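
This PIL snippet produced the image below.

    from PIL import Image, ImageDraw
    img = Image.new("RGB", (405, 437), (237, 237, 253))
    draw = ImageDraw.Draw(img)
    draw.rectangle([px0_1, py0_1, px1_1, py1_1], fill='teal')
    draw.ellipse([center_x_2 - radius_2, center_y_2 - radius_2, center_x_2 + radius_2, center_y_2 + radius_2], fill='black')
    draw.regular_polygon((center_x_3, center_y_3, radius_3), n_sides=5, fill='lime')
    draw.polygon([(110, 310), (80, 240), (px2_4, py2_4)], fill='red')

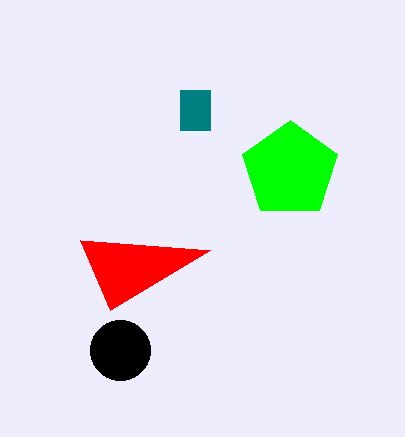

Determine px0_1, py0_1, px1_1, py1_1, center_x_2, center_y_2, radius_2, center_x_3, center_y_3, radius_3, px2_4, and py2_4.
px0_1 = 180
py0_1 = 90
px1_1 = 210
py1_1 = 130
center_x_2 = 120
center_y_2 = 350
radius_2 = 30
center_x_3 = 290
center_y_3 = 170
radius_3 = 50
px2_4 = 210
py2_4 = 250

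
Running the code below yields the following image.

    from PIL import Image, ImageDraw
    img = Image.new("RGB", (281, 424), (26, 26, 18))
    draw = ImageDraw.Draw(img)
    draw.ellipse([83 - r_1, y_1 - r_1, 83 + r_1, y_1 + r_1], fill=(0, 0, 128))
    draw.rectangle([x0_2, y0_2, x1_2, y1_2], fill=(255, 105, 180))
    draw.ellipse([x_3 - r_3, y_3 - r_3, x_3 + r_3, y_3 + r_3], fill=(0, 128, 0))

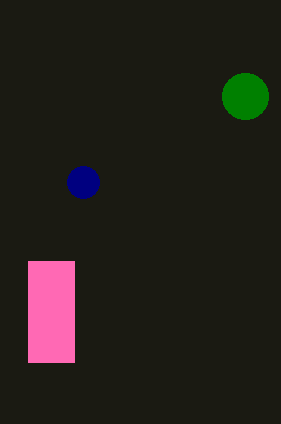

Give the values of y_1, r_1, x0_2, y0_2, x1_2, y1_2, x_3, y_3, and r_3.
y_1 = 182; r_1 = 16; x0_2 = 28; y0_2 = 261; x1_2 = 74; y1_2 = 362; x_3 = 245; y_3 = 96; r_3 = 23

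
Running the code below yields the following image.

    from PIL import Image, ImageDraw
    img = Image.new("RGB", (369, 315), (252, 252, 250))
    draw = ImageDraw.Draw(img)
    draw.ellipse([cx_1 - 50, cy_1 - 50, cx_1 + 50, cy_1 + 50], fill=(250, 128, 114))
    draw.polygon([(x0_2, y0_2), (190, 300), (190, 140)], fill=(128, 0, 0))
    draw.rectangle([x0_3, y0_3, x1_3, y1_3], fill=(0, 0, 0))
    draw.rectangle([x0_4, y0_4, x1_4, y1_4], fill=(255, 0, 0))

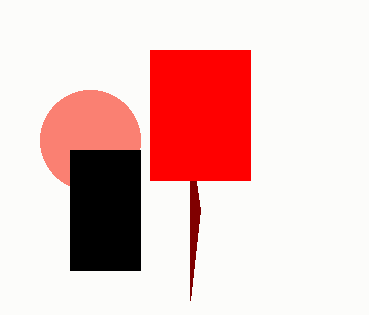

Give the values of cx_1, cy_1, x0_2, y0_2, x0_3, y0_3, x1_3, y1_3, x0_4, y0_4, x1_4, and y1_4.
cx_1 = 90, cy_1 = 140, x0_2 = 200, y0_2 = 210, x0_3 = 70, y0_3 = 150, x1_3 = 140, y1_3 = 270, x0_4 = 150, y0_4 = 50, x1_4 = 250, y1_4 = 180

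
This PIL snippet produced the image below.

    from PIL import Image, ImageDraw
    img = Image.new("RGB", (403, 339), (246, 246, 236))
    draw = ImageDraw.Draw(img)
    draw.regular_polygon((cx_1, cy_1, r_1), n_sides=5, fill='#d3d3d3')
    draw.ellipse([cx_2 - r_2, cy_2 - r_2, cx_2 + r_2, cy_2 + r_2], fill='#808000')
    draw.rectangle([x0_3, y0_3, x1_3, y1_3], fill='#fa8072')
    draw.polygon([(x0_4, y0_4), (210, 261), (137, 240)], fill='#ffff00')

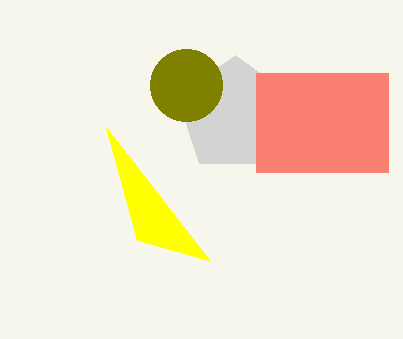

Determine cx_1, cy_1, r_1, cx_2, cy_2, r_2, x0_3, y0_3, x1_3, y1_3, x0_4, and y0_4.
cx_1 = 235, cy_1 = 115, r_1 = 60, cx_2 = 186, cy_2 = 85, r_2 = 36, x0_3 = 256, y0_3 = 73, x1_3 = 388, y1_3 = 172, x0_4 = 106, y0_4 = 127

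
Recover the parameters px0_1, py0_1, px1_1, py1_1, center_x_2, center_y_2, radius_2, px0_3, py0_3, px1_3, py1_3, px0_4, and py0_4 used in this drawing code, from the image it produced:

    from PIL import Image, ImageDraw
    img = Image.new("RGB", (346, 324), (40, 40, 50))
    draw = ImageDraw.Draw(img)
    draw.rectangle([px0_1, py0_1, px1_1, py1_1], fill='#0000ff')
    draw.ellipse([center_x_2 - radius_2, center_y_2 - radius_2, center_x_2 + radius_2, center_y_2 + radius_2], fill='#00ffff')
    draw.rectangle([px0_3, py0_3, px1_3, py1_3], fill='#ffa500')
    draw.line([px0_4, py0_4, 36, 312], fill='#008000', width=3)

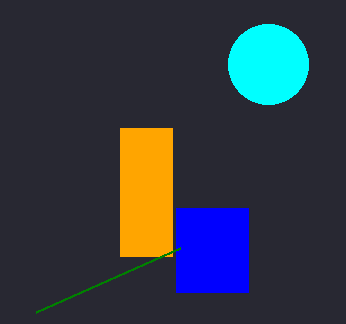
px0_1 = 176, py0_1 = 208, px1_1 = 248, py1_1 = 292, center_x_2 = 268, center_y_2 = 64, radius_2 = 40, px0_3 = 120, py0_3 = 128, px1_3 = 172, py1_3 = 256, px0_4 = 180, py0_4 = 248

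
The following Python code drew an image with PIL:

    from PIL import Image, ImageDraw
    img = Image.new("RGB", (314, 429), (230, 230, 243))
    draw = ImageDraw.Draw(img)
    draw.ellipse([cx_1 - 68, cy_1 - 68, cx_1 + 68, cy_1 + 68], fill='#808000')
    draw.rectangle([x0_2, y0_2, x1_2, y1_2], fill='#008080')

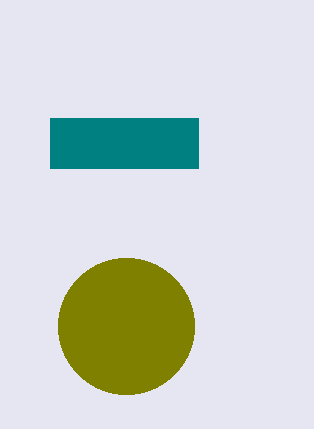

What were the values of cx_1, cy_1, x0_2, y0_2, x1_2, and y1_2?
cx_1 = 126, cy_1 = 326, x0_2 = 50, y0_2 = 118, x1_2 = 198, y1_2 = 168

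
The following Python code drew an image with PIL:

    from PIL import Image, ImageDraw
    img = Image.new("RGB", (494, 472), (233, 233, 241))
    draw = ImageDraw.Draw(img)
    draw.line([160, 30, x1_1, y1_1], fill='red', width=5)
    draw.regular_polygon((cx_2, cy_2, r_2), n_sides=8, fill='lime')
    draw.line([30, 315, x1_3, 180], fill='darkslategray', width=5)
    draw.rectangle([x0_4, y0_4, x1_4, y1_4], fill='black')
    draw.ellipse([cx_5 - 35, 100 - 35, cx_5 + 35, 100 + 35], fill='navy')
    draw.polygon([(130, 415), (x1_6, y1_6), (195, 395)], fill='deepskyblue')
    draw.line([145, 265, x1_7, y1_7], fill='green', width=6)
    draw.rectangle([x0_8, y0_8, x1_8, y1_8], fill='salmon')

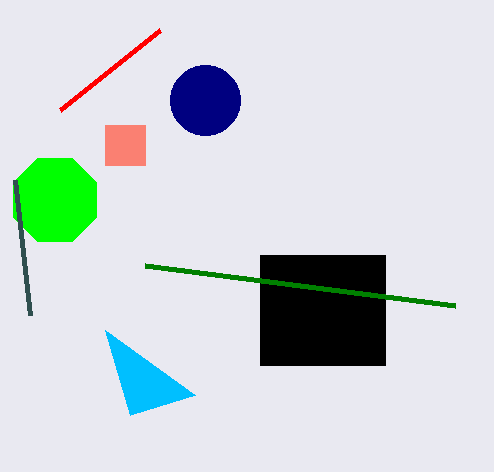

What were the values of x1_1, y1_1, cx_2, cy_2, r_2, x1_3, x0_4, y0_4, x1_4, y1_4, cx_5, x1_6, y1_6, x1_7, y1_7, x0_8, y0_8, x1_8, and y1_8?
x1_1 = 60, y1_1 = 110, cx_2 = 55, cy_2 = 200, r_2 = 45, x1_3 = 15, x0_4 = 260, y0_4 = 255, x1_4 = 385, y1_4 = 365, cx_5 = 205, x1_6 = 105, y1_6 = 330, x1_7 = 455, y1_7 = 305, x0_8 = 105, y0_8 = 125, x1_8 = 145, y1_8 = 165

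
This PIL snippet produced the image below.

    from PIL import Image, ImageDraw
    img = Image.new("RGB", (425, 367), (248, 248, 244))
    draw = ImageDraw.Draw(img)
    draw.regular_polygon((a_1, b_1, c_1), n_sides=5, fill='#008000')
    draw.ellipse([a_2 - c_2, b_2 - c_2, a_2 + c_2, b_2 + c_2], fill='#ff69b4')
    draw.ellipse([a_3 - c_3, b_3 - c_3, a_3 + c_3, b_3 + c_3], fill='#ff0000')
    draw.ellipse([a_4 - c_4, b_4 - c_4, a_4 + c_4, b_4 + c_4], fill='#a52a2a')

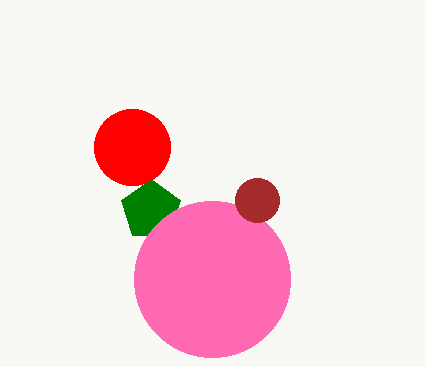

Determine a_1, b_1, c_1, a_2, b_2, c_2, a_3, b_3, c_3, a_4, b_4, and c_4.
a_1 = 151
b_1 = 210
c_1 = 31
a_2 = 212
b_2 = 279
c_2 = 78
a_3 = 132
b_3 = 147
c_3 = 38
a_4 = 257
b_4 = 200
c_4 = 22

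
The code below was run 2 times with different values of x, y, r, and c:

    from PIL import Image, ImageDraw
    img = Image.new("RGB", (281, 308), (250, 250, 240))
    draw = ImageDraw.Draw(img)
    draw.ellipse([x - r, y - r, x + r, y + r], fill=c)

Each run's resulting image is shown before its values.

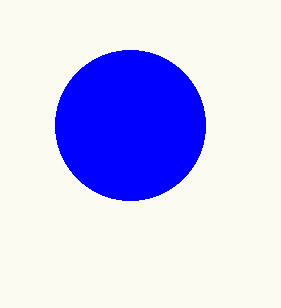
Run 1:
x = 130; y = 125; r = 75; c = 'blue'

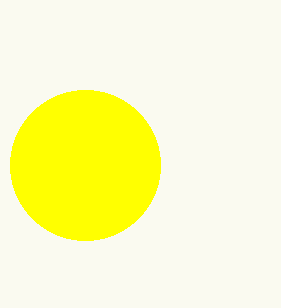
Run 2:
x = 85, y = 165, r = 75, c = 'yellow'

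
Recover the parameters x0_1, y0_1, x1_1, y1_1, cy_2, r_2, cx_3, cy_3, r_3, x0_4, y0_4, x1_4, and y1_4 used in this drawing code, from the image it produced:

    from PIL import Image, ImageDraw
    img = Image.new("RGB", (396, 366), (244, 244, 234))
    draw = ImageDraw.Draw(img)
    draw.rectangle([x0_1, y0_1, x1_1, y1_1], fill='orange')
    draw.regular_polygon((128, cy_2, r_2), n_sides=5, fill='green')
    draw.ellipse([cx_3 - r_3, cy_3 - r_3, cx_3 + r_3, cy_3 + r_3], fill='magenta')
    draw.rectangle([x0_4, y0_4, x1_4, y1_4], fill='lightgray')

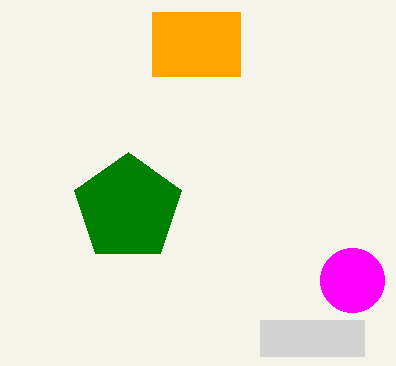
x0_1 = 152, y0_1 = 12, x1_1 = 240, y1_1 = 76, cy_2 = 208, r_2 = 56, cx_3 = 352, cy_3 = 280, r_3 = 32, x0_4 = 260, y0_4 = 320, x1_4 = 364, y1_4 = 356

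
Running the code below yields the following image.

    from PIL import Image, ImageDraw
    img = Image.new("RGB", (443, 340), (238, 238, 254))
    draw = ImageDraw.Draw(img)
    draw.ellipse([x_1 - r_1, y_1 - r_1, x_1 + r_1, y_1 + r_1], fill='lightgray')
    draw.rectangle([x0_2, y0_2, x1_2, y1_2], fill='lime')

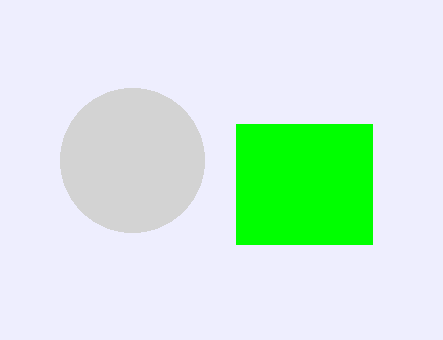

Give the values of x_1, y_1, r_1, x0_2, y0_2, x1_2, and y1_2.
x_1 = 132, y_1 = 160, r_1 = 72, x0_2 = 236, y0_2 = 124, x1_2 = 372, y1_2 = 244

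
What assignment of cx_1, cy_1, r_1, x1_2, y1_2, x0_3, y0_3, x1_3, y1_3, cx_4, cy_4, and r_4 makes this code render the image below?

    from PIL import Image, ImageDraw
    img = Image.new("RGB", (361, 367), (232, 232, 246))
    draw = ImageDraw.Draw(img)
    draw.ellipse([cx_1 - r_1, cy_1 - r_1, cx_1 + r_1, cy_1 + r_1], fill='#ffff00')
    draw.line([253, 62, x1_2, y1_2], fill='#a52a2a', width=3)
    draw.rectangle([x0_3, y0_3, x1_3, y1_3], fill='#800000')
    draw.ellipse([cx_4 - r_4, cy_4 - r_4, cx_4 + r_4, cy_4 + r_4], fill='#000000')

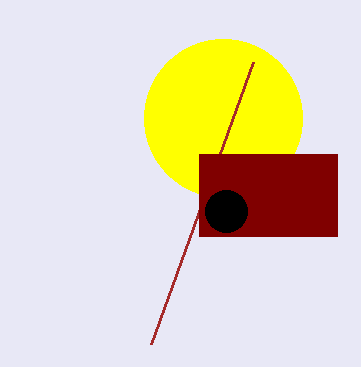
cx_1 = 223
cy_1 = 118
r_1 = 79
x1_2 = 151
y1_2 = 344
x0_3 = 199
y0_3 = 154
x1_3 = 337
y1_3 = 236
cx_4 = 226
cy_4 = 211
r_4 = 21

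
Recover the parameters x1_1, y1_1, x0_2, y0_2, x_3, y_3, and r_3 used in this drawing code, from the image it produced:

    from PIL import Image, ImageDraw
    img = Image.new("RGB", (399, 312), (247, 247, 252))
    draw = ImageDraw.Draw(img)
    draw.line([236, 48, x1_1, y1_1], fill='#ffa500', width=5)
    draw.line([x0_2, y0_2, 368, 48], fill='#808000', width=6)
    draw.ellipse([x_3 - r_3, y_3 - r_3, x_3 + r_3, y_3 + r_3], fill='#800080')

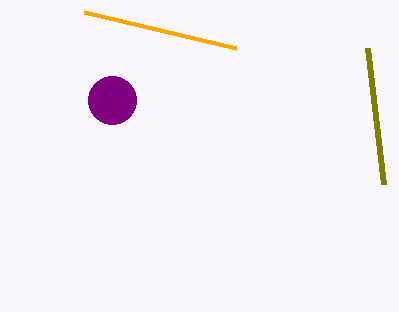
x1_1 = 84
y1_1 = 12
x0_2 = 384
y0_2 = 184
x_3 = 112
y_3 = 100
r_3 = 24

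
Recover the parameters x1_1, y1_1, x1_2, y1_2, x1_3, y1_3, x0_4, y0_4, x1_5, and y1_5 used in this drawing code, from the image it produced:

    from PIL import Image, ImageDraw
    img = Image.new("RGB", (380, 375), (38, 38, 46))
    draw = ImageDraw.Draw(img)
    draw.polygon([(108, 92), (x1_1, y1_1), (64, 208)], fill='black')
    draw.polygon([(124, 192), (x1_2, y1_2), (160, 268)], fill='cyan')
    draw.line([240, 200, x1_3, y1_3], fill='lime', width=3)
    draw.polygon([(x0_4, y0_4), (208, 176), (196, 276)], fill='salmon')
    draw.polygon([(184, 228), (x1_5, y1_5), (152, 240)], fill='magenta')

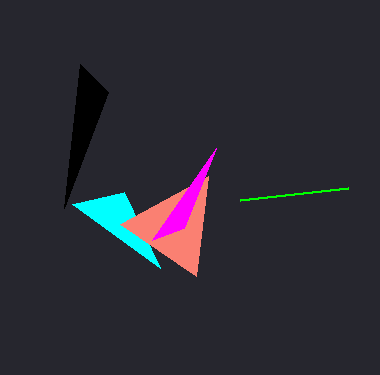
x1_1 = 80; y1_1 = 64; x1_2 = 72; y1_2 = 204; x1_3 = 348; y1_3 = 188; x0_4 = 120; y0_4 = 224; x1_5 = 216; y1_5 = 148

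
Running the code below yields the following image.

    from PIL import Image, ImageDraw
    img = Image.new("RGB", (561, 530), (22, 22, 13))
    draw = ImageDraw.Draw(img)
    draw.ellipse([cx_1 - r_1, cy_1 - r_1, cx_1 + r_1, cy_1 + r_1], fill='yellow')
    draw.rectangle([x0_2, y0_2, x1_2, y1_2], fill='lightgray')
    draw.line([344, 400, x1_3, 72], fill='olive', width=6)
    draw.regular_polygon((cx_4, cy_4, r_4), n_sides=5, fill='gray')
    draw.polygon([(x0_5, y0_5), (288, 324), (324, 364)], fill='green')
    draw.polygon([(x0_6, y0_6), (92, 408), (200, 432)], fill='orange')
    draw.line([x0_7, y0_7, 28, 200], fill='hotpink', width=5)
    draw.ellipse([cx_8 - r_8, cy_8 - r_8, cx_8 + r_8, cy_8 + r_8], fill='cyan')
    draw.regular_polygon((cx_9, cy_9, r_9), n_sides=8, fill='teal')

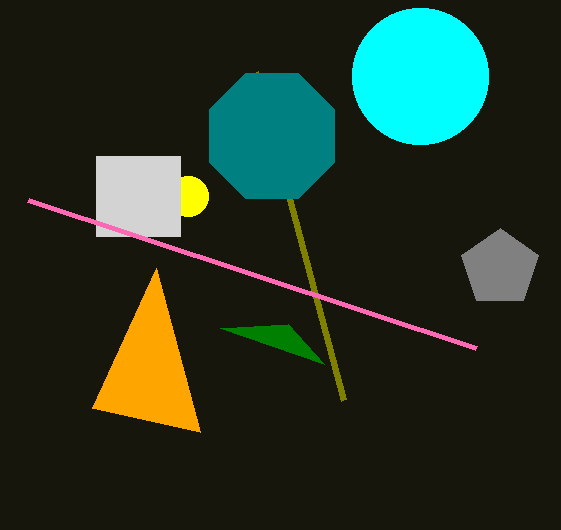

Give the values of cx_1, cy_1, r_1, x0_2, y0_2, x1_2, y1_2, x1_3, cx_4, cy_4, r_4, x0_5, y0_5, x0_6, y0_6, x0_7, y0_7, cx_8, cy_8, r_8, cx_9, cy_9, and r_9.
cx_1 = 188, cy_1 = 196, r_1 = 20, x0_2 = 96, y0_2 = 156, x1_2 = 180, y1_2 = 236, x1_3 = 256, cx_4 = 500, cy_4 = 268, r_4 = 40, x0_5 = 220, y0_5 = 328, x0_6 = 156, y0_6 = 268, x0_7 = 476, y0_7 = 348, cx_8 = 420, cy_8 = 76, r_8 = 68, cx_9 = 272, cy_9 = 136, r_9 = 68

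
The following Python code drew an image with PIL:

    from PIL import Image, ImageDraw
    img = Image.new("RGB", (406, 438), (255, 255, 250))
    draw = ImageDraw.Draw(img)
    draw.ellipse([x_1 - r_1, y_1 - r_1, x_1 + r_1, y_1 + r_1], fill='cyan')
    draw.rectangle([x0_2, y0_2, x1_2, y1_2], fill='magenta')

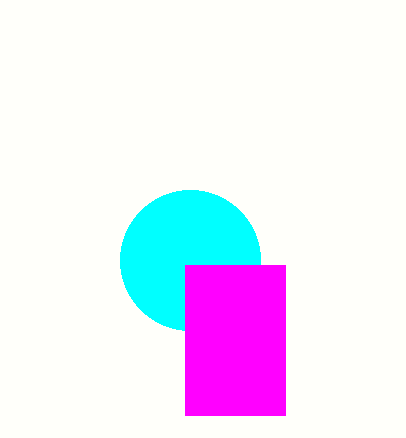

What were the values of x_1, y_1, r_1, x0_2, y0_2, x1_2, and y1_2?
x_1 = 190, y_1 = 260, r_1 = 70, x0_2 = 185, y0_2 = 265, x1_2 = 285, y1_2 = 415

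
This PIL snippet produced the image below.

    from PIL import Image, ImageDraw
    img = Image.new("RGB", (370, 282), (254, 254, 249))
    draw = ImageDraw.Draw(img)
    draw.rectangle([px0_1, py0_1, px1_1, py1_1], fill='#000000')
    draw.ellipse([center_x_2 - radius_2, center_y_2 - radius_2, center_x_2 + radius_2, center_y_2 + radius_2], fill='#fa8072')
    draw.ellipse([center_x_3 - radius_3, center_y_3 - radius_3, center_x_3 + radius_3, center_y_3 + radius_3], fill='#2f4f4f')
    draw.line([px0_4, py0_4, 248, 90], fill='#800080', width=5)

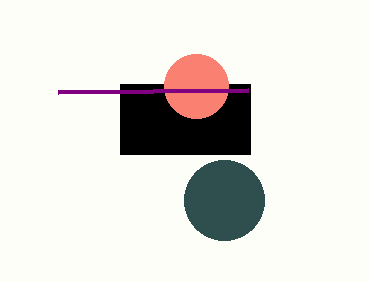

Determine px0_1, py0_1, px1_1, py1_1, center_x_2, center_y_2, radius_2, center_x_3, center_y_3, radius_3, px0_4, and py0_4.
px0_1 = 120, py0_1 = 84, px1_1 = 250, py1_1 = 154, center_x_2 = 196, center_y_2 = 86, radius_2 = 32, center_x_3 = 224, center_y_3 = 200, radius_3 = 40, px0_4 = 58, py0_4 = 92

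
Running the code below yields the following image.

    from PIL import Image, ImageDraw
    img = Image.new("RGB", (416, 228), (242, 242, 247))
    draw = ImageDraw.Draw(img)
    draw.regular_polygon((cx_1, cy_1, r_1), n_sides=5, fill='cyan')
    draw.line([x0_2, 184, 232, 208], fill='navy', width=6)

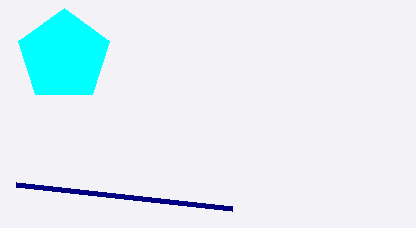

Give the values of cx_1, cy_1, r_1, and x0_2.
cx_1 = 64
cy_1 = 56
r_1 = 48
x0_2 = 16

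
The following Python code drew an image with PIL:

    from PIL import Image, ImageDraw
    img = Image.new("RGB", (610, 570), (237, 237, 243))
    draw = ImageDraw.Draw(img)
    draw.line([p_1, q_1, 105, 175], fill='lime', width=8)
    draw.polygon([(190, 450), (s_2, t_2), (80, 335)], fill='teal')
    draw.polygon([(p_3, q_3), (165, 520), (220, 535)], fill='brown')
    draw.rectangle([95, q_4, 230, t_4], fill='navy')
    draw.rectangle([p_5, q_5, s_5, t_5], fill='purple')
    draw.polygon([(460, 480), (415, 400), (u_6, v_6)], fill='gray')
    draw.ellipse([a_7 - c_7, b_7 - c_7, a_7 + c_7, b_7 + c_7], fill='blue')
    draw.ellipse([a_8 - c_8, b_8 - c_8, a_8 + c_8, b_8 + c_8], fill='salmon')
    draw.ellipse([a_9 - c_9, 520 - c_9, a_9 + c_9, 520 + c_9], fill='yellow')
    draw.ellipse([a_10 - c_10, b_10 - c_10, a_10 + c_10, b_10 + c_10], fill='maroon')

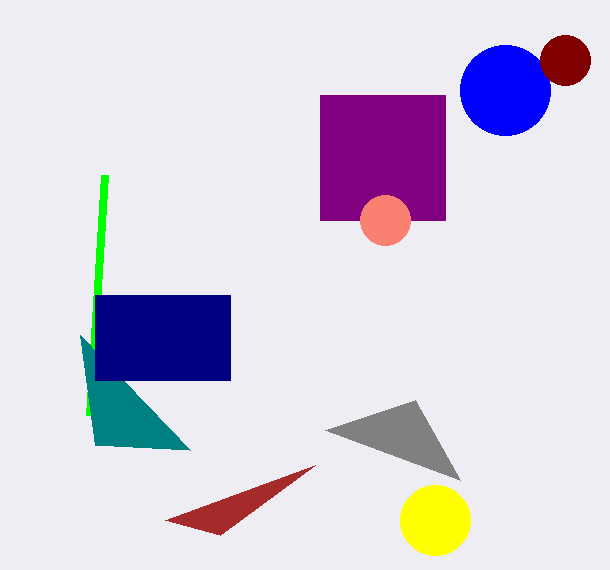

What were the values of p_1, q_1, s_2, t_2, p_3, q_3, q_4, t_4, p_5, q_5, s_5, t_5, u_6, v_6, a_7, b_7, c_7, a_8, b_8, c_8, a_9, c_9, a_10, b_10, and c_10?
p_1 = 90
q_1 = 415
s_2 = 95
t_2 = 445
p_3 = 315
q_3 = 465
q_4 = 295
t_4 = 380
p_5 = 320
q_5 = 95
s_5 = 445
t_5 = 220
u_6 = 325
v_6 = 430
a_7 = 505
b_7 = 90
c_7 = 45
a_8 = 385
b_8 = 220
c_8 = 25
a_9 = 435
c_9 = 35
a_10 = 565
b_10 = 60
c_10 = 25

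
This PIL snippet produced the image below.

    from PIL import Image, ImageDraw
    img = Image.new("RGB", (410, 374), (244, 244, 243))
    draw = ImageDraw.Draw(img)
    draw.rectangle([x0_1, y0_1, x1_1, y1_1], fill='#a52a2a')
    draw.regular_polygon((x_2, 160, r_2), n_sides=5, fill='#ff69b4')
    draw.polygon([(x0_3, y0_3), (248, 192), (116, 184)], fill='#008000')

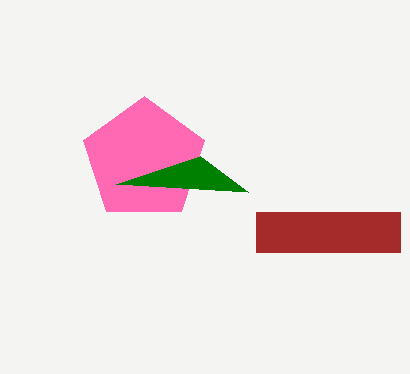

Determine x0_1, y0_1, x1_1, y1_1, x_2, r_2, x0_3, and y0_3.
x0_1 = 256, y0_1 = 212, x1_1 = 400, y1_1 = 252, x_2 = 144, r_2 = 64, x0_3 = 200, y0_3 = 156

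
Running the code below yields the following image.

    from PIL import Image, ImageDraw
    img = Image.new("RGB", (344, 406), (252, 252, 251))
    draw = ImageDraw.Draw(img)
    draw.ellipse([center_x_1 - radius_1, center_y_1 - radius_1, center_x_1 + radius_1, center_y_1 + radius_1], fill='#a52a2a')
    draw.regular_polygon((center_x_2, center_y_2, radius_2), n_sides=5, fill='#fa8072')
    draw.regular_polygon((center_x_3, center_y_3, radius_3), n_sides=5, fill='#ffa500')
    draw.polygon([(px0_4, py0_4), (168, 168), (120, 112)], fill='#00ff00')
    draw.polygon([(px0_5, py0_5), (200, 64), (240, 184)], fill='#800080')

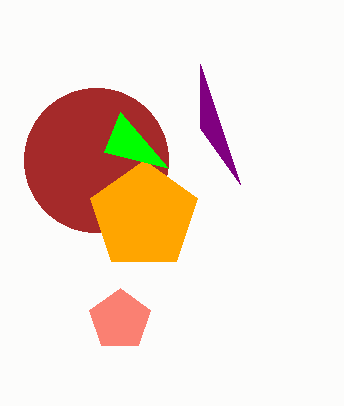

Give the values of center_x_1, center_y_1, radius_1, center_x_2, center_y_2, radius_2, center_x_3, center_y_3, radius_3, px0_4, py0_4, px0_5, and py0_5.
center_x_1 = 96; center_y_1 = 160; radius_1 = 72; center_x_2 = 120; center_y_2 = 320; radius_2 = 32; center_x_3 = 144; center_y_3 = 216; radius_3 = 56; px0_4 = 104; py0_4 = 152; px0_5 = 200; py0_5 = 128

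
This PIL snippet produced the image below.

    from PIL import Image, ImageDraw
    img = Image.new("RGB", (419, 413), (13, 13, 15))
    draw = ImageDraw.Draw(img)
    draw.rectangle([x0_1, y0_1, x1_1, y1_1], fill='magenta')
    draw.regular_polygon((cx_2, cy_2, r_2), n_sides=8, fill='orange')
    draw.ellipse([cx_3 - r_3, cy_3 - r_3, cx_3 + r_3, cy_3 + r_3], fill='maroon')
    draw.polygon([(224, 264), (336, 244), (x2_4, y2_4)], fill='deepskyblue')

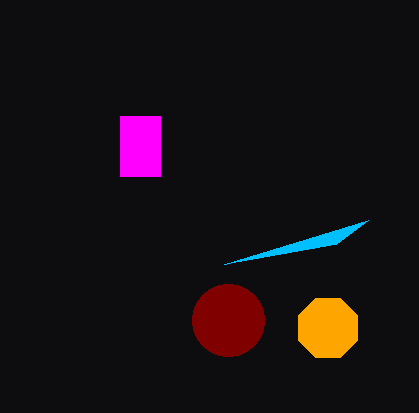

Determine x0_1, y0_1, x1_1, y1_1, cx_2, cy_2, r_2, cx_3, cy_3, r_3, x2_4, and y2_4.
x0_1 = 120; y0_1 = 116; x1_1 = 160; y1_1 = 176; cx_2 = 328; cy_2 = 328; r_2 = 32; cx_3 = 228; cy_3 = 320; r_3 = 36; x2_4 = 368; y2_4 = 220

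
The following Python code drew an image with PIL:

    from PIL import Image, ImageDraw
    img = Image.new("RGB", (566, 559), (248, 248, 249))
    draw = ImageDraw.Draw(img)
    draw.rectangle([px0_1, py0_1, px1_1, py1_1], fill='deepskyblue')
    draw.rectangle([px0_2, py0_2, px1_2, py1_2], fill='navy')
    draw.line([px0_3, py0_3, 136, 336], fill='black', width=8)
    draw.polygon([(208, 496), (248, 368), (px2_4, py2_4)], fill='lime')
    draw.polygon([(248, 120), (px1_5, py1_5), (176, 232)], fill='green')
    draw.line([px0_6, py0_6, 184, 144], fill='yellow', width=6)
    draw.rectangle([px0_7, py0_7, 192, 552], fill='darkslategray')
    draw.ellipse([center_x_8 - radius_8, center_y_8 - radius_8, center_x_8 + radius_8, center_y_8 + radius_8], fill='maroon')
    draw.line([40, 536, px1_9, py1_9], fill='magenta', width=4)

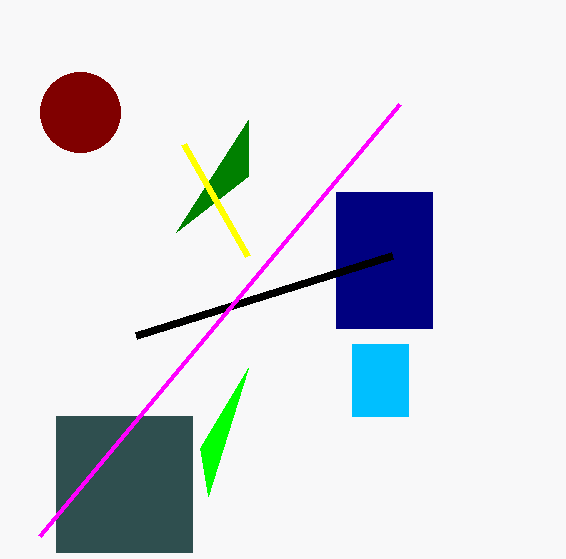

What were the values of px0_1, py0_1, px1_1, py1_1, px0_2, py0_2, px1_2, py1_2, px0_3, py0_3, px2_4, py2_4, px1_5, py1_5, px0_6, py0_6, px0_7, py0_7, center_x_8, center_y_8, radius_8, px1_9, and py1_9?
px0_1 = 352, py0_1 = 344, px1_1 = 408, py1_1 = 416, px0_2 = 336, py0_2 = 192, px1_2 = 432, py1_2 = 328, px0_3 = 392, py0_3 = 256, px2_4 = 200, py2_4 = 448, px1_5 = 248, py1_5 = 176, px0_6 = 248, py0_6 = 256, px0_7 = 56, py0_7 = 416, center_x_8 = 80, center_y_8 = 112, radius_8 = 40, px1_9 = 400, py1_9 = 104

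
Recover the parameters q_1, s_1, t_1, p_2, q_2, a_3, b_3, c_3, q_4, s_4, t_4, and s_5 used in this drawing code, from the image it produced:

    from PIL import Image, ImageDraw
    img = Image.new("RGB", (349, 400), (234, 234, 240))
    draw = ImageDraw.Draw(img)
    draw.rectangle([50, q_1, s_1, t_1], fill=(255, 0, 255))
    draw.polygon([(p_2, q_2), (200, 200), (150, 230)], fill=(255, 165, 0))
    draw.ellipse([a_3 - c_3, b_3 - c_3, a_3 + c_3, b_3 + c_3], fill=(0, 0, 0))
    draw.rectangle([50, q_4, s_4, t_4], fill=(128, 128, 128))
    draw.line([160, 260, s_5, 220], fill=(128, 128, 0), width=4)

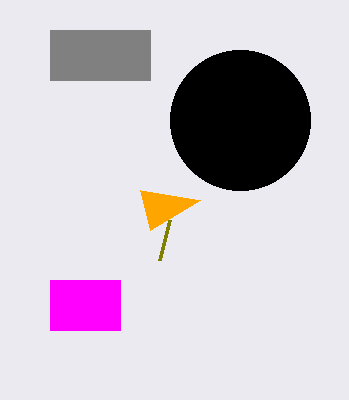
q_1 = 280
s_1 = 120
t_1 = 330
p_2 = 140
q_2 = 190
a_3 = 240
b_3 = 120
c_3 = 70
q_4 = 30
s_4 = 150
t_4 = 80
s_5 = 170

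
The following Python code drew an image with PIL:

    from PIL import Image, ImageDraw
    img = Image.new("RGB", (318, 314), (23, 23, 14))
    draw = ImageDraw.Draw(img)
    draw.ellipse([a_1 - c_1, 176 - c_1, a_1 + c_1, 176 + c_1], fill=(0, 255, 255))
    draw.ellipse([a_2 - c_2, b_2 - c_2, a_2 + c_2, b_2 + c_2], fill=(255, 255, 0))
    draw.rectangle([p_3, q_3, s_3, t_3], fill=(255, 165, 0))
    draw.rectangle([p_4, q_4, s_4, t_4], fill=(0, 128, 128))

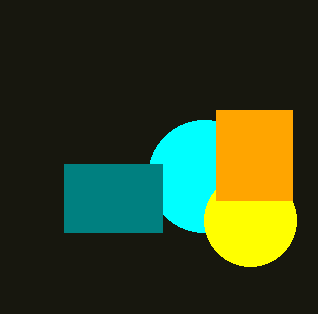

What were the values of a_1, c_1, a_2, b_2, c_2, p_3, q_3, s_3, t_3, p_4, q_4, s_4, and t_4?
a_1 = 204; c_1 = 56; a_2 = 250; b_2 = 220; c_2 = 46; p_3 = 216; q_3 = 110; s_3 = 292; t_3 = 200; p_4 = 64; q_4 = 164; s_4 = 162; t_4 = 232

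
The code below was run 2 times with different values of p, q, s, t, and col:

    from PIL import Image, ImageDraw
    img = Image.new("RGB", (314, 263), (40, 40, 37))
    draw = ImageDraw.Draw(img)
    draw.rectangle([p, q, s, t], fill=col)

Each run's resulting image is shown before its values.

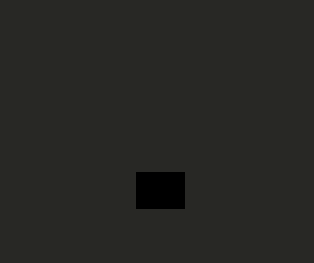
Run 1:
p = 136, q = 172, s = 184, t = 208, col = 'black'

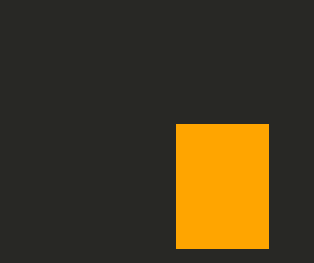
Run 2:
p = 176
q = 124
s = 268
t = 248
col = 'orange'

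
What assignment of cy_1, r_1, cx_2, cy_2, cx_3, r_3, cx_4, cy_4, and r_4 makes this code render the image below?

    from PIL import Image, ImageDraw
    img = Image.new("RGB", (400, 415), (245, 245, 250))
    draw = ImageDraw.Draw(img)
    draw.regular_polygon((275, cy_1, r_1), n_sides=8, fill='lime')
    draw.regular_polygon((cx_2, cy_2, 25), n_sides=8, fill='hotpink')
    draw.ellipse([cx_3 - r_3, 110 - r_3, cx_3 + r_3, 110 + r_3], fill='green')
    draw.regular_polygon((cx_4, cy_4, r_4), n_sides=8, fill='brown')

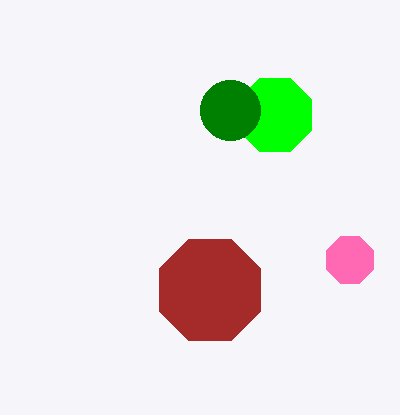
cy_1 = 115, r_1 = 40, cx_2 = 350, cy_2 = 260, cx_3 = 230, r_3 = 30, cx_4 = 210, cy_4 = 290, r_4 = 55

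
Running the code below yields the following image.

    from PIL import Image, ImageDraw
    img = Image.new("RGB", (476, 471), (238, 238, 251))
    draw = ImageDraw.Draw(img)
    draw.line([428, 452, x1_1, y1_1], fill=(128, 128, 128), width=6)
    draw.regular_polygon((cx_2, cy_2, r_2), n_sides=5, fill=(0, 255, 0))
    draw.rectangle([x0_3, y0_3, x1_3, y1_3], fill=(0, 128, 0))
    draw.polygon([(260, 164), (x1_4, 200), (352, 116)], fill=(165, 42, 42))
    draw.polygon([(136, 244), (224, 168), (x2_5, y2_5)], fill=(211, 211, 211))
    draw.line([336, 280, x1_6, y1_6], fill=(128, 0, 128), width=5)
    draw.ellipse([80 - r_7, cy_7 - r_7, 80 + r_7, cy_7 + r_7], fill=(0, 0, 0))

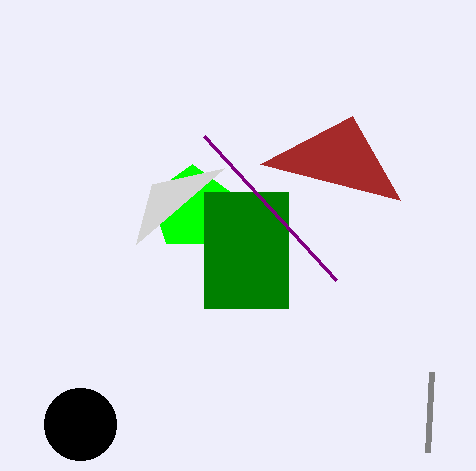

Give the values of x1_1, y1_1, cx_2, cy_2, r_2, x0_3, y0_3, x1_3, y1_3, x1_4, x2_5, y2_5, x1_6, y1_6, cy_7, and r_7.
x1_1 = 432; y1_1 = 372; cx_2 = 192; cy_2 = 208; r_2 = 44; x0_3 = 204; y0_3 = 192; x1_3 = 288; y1_3 = 308; x1_4 = 400; x2_5 = 152; y2_5 = 184; x1_6 = 204; y1_6 = 136; cy_7 = 424; r_7 = 36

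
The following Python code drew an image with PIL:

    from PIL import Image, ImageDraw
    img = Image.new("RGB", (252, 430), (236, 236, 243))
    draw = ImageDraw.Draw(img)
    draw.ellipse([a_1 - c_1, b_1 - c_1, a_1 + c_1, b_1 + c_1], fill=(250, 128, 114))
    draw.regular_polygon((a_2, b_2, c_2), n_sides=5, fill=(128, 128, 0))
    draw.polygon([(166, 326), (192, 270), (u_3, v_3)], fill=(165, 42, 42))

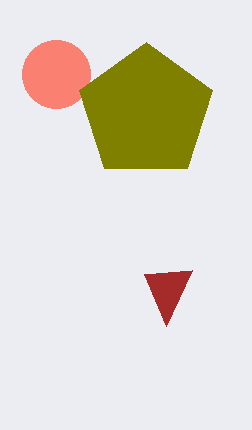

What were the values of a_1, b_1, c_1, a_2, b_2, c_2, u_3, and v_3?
a_1 = 56
b_1 = 74
c_1 = 34
a_2 = 146
b_2 = 112
c_2 = 70
u_3 = 144
v_3 = 274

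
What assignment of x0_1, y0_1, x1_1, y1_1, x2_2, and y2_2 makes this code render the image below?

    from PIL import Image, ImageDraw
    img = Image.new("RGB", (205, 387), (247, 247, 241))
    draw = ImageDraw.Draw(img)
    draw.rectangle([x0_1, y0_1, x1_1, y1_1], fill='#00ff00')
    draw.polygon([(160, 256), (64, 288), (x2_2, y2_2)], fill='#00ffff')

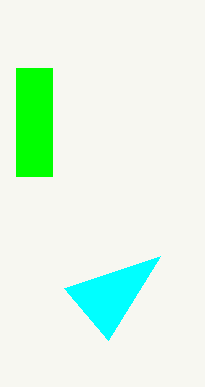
x0_1 = 16; y0_1 = 68; x1_1 = 52; y1_1 = 176; x2_2 = 108; y2_2 = 340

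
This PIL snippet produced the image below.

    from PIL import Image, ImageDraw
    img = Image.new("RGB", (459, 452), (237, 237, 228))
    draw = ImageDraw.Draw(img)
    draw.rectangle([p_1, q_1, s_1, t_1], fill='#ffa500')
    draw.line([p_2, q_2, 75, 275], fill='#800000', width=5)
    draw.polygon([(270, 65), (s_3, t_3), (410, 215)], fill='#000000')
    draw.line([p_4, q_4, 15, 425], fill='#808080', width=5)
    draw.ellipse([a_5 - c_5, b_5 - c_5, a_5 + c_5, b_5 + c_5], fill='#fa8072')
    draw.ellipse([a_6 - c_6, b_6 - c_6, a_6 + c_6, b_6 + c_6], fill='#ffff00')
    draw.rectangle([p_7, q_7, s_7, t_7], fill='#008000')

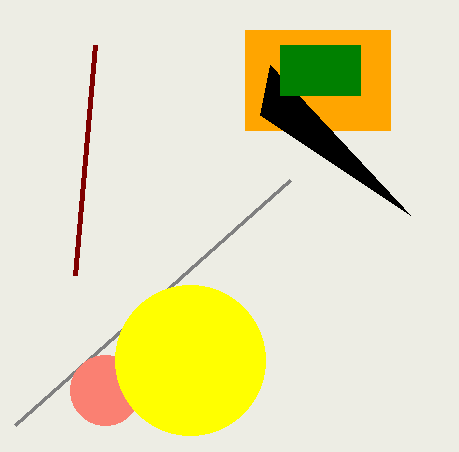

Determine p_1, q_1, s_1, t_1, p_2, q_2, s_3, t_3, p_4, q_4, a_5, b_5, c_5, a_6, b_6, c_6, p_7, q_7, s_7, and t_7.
p_1 = 245; q_1 = 30; s_1 = 390; t_1 = 130; p_2 = 95; q_2 = 45; s_3 = 260; t_3 = 115; p_4 = 290; q_4 = 180; a_5 = 105; b_5 = 390; c_5 = 35; a_6 = 190; b_6 = 360; c_6 = 75; p_7 = 280; q_7 = 45; s_7 = 360; t_7 = 95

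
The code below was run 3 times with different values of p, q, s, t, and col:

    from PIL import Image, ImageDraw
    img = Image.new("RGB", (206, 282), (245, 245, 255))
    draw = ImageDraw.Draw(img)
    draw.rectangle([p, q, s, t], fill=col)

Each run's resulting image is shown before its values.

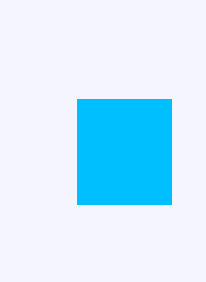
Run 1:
p = 77, q = 99, s = 171, t = 204, col = 'deepskyblue'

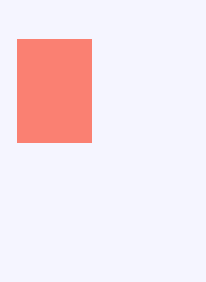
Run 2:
p = 17
q = 39
s = 91
t = 142
col = 'salmon'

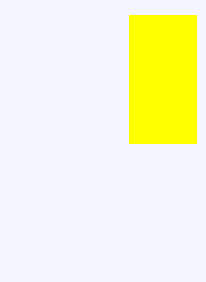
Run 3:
p = 129; q = 15; s = 196; t = 143; col = 'yellow'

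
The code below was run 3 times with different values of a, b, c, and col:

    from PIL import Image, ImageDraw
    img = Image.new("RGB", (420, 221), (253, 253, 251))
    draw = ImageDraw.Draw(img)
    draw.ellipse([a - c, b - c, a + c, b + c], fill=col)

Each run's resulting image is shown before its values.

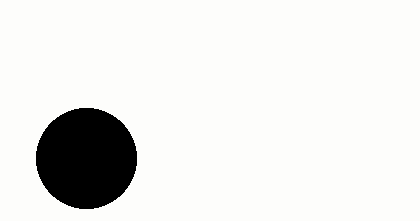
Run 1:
a = 86, b = 158, c = 50, col = 'black'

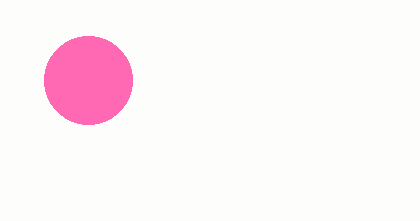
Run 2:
a = 88
b = 80
c = 44
col = 'hotpink'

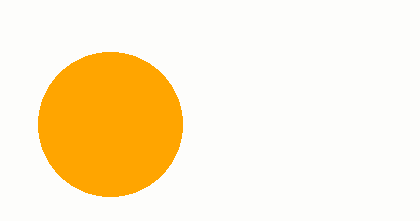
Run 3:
a = 110; b = 124; c = 72; col = 'orange'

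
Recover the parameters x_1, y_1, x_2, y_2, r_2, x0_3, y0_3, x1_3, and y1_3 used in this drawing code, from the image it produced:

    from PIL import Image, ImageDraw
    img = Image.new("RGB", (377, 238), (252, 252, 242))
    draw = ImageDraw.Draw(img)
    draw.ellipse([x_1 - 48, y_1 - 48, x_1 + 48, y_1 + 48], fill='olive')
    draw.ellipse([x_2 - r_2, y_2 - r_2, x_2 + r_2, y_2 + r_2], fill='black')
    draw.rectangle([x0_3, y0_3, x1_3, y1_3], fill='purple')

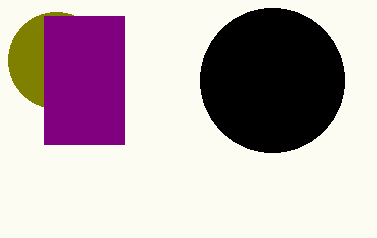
x_1 = 56
y_1 = 60
x_2 = 272
y_2 = 80
r_2 = 72
x0_3 = 44
y0_3 = 16
x1_3 = 124
y1_3 = 144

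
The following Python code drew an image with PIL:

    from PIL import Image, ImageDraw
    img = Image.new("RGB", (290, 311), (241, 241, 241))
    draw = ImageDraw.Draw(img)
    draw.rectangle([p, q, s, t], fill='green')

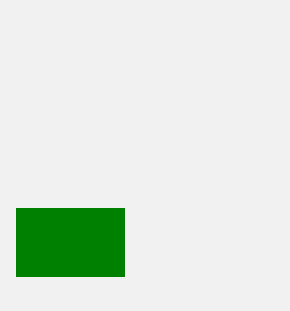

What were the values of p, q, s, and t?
p = 16; q = 208; s = 124; t = 276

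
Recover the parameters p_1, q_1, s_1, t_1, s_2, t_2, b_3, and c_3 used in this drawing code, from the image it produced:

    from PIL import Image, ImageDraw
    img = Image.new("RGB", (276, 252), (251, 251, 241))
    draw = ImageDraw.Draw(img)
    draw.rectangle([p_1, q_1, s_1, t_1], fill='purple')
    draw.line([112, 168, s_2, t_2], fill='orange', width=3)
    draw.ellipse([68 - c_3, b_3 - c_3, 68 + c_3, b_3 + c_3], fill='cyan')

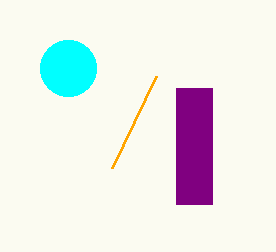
p_1 = 176
q_1 = 88
s_1 = 212
t_1 = 204
s_2 = 156
t_2 = 76
b_3 = 68
c_3 = 28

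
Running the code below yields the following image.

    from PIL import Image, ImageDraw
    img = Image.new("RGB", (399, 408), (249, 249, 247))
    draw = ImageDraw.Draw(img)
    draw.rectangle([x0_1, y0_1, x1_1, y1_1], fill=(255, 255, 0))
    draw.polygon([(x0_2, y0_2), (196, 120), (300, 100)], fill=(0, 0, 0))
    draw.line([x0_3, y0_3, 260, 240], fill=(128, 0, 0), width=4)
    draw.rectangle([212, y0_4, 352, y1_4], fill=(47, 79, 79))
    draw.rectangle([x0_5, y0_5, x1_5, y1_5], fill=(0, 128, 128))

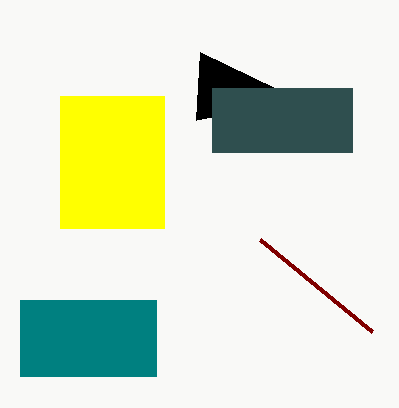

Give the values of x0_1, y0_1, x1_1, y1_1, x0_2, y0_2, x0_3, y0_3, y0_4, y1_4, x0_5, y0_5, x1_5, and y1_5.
x0_1 = 60
y0_1 = 96
x1_1 = 164
y1_1 = 228
x0_2 = 200
y0_2 = 52
x0_3 = 372
y0_3 = 332
y0_4 = 88
y1_4 = 152
x0_5 = 20
y0_5 = 300
x1_5 = 156
y1_5 = 376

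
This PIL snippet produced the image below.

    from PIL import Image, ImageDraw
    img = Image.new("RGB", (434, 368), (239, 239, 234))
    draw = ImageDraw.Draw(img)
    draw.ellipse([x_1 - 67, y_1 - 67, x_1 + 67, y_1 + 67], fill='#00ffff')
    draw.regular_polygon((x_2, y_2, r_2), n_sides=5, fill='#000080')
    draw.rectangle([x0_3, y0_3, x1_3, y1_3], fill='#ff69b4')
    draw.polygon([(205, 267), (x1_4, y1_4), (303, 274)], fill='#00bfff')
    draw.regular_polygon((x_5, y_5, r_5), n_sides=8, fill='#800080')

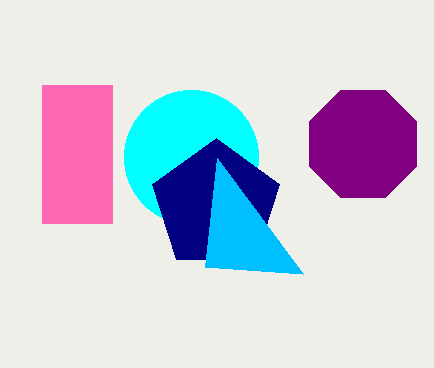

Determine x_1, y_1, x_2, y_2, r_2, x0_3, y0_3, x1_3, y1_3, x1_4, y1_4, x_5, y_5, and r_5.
x_1 = 191
y_1 = 157
x_2 = 216
y_2 = 205
r_2 = 67
x0_3 = 42
y0_3 = 85
x1_3 = 112
y1_3 = 223
x1_4 = 217
y1_4 = 158
x_5 = 363
y_5 = 144
r_5 = 58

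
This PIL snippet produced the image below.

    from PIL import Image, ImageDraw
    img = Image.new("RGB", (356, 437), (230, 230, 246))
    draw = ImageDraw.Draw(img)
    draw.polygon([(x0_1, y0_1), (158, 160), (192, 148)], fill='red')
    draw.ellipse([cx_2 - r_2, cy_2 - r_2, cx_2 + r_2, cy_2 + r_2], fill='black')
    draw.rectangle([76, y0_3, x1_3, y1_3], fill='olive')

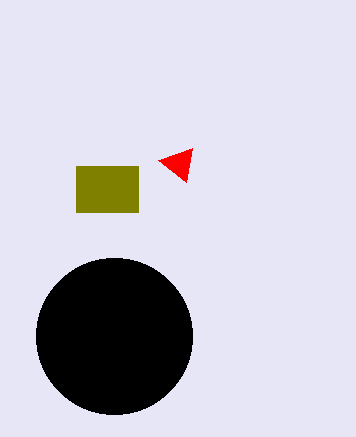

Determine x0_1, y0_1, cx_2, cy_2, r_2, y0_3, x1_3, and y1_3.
x0_1 = 186
y0_1 = 182
cx_2 = 114
cy_2 = 336
r_2 = 78
y0_3 = 166
x1_3 = 138
y1_3 = 212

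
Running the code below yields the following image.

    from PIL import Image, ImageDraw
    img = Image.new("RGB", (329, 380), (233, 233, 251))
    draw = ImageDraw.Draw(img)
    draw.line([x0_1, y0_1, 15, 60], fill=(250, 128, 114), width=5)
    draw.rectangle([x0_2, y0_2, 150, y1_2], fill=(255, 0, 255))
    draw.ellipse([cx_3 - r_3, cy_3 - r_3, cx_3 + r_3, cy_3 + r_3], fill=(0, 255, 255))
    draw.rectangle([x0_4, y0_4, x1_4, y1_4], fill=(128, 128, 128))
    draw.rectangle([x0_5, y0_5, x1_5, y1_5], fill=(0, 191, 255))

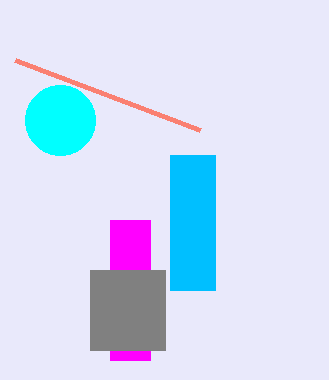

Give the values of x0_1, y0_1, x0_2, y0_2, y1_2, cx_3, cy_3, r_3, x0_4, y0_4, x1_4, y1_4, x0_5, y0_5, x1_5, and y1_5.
x0_1 = 200
y0_1 = 130
x0_2 = 110
y0_2 = 220
y1_2 = 360
cx_3 = 60
cy_3 = 120
r_3 = 35
x0_4 = 90
y0_4 = 270
x1_4 = 165
y1_4 = 350
x0_5 = 170
y0_5 = 155
x1_5 = 215
y1_5 = 290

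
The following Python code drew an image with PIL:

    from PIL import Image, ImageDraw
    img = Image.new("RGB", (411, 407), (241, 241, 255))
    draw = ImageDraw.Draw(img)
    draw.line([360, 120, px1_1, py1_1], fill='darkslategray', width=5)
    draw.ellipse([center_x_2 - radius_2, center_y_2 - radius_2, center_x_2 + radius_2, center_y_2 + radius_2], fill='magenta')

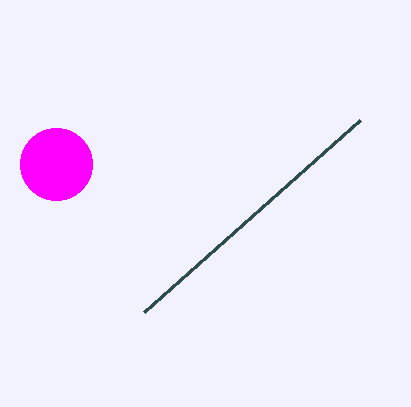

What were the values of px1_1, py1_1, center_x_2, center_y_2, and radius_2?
px1_1 = 144; py1_1 = 312; center_x_2 = 56; center_y_2 = 164; radius_2 = 36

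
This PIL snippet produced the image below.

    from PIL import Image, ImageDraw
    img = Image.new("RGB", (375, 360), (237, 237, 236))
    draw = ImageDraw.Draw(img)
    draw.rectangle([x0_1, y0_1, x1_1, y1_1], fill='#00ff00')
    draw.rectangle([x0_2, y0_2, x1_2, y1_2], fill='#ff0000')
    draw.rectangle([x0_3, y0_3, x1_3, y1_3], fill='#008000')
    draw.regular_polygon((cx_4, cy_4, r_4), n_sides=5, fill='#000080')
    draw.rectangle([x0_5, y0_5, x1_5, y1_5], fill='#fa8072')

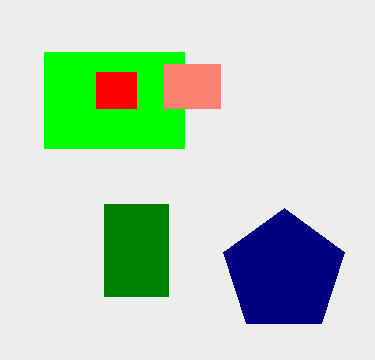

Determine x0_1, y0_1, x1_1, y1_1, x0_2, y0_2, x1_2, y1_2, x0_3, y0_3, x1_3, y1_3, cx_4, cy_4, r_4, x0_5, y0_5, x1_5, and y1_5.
x0_1 = 44, y0_1 = 52, x1_1 = 184, y1_1 = 148, x0_2 = 96, y0_2 = 72, x1_2 = 136, y1_2 = 108, x0_3 = 104, y0_3 = 204, x1_3 = 168, y1_3 = 296, cx_4 = 284, cy_4 = 272, r_4 = 64, x0_5 = 164, y0_5 = 64, x1_5 = 220, y1_5 = 108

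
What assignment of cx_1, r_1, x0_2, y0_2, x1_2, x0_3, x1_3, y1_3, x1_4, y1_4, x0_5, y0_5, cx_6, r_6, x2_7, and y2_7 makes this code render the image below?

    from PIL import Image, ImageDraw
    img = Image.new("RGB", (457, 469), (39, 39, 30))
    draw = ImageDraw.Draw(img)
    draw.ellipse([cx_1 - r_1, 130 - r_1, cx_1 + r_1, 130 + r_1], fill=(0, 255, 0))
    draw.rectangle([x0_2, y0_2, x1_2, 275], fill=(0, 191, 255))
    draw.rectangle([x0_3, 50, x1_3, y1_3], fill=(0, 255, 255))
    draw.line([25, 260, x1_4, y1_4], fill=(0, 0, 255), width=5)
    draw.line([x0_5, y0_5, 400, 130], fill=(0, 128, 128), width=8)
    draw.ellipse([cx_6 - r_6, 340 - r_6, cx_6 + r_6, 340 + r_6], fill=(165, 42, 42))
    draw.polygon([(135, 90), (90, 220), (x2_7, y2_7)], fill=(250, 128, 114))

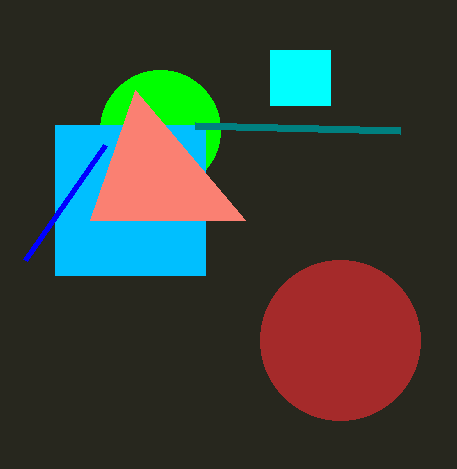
cx_1 = 160
r_1 = 60
x0_2 = 55
y0_2 = 125
x1_2 = 205
x0_3 = 270
x1_3 = 330
y1_3 = 105
x1_4 = 105
y1_4 = 145
x0_5 = 195
y0_5 = 125
cx_6 = 340
r_6 = 80
x2_7 = 245
y2_7 = 220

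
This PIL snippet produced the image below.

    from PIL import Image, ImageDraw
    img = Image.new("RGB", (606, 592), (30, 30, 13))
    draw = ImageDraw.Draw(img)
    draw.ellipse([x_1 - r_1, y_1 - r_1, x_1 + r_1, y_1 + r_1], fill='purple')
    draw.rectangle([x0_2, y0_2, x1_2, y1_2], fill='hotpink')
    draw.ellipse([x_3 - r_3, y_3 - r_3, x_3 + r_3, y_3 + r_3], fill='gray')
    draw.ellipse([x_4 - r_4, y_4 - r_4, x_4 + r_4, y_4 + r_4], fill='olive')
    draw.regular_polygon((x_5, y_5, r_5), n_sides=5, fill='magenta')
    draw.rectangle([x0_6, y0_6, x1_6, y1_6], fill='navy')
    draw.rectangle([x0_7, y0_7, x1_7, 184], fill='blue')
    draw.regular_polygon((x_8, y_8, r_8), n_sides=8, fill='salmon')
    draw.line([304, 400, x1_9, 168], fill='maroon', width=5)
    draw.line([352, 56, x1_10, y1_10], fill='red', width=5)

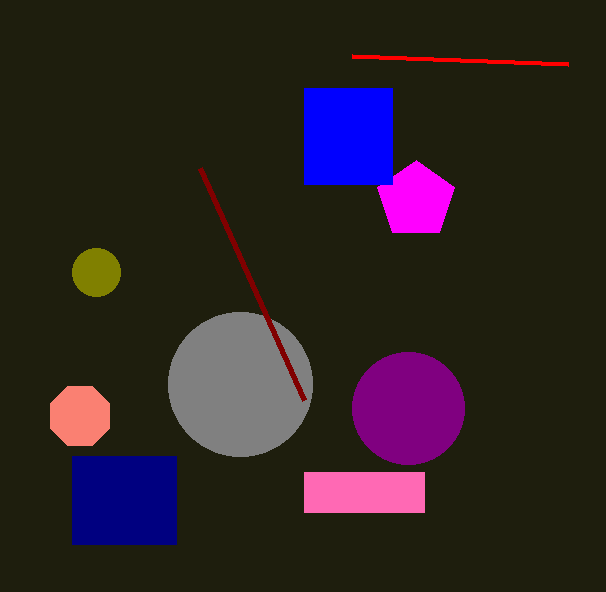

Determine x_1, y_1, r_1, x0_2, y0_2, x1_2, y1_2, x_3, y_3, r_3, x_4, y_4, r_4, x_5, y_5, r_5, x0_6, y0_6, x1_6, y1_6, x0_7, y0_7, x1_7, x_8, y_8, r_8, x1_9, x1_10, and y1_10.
x_1 = 408
y_1 = 408
r_1 = 56
x0_2 = 304
y0_2 = 472
x1_2 = 424
y1_2 = 512
x_3 = 240
y_3 = 384
r_3 = 72
x_4 = 96
y_4 = 272
r_4 = 24
x_5 = 416
y_5 = 200
r_5 = 40
x0_6 = 72
y0_6 = 456
x1_6 = 176
y1_6 = 544
x0_7 = 304
y0_7 = 88
x1_7 = 392
x_8 = 80
y_8 = 416
r_8 = 32
x1_9 = 200
x1_10 = 568
y1_10 = 64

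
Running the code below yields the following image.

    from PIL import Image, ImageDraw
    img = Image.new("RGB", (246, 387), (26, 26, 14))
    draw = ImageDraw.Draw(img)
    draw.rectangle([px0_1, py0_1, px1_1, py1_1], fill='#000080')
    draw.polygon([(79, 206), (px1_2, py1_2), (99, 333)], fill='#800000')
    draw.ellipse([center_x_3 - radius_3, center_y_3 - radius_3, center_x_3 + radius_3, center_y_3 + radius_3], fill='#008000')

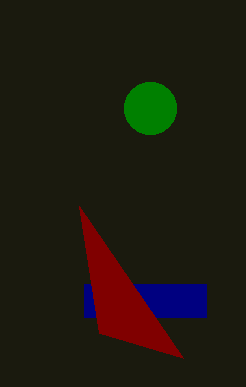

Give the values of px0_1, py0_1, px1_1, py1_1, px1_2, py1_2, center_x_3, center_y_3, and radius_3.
px0_1 = 84
py0_1 = 284
px1_1 = 206
py1_1 = 317
px1_2 = 183
py1_2 = 358
center_x_3 = 150
center_y_3 = 108
radius_3 = 26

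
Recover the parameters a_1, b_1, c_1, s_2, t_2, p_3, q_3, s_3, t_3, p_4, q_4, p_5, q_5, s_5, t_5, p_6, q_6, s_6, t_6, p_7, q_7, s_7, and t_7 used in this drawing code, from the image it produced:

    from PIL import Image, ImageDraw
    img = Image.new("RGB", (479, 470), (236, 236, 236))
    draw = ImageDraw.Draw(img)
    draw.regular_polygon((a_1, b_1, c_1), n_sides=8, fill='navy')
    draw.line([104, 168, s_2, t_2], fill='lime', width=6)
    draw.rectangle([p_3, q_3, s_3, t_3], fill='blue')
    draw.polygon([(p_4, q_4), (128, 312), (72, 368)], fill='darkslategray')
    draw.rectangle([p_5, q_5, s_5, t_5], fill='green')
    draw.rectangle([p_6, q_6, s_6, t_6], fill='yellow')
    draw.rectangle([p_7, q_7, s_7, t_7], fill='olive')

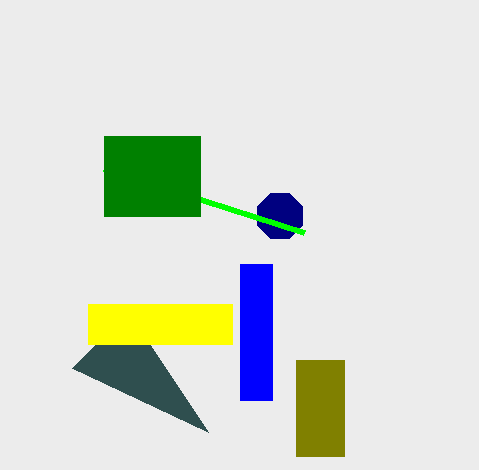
a_1 = 280, b_1 = 216, c_1 = 24, s_2 = 304, t_2 = 232, p_3 = 240, q_3 = 264, s_3 = 272, t_3 = 400, p_4 = 208, q_4 = 432, p_5 = 104, q_5 = 136, s_5 = 200, t_5 = 216, p_6 = 88, q_6 = 304, s_6 = 232, t_6 = 344, p_7 = 296, q_7 = 360, s_7 = 344, t_7 = 456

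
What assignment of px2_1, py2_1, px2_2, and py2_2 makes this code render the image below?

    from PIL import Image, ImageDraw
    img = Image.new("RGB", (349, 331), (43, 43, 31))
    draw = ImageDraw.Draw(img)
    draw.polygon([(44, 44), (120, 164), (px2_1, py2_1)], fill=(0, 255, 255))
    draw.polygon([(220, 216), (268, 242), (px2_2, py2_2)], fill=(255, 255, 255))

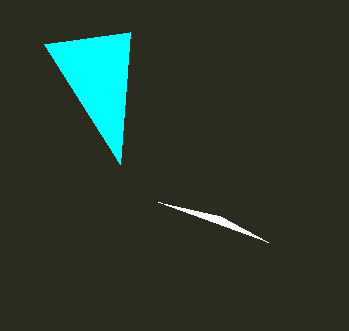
px2_1 = 130, py2_1 = 32, px2_2 = 158, py2_2 = 202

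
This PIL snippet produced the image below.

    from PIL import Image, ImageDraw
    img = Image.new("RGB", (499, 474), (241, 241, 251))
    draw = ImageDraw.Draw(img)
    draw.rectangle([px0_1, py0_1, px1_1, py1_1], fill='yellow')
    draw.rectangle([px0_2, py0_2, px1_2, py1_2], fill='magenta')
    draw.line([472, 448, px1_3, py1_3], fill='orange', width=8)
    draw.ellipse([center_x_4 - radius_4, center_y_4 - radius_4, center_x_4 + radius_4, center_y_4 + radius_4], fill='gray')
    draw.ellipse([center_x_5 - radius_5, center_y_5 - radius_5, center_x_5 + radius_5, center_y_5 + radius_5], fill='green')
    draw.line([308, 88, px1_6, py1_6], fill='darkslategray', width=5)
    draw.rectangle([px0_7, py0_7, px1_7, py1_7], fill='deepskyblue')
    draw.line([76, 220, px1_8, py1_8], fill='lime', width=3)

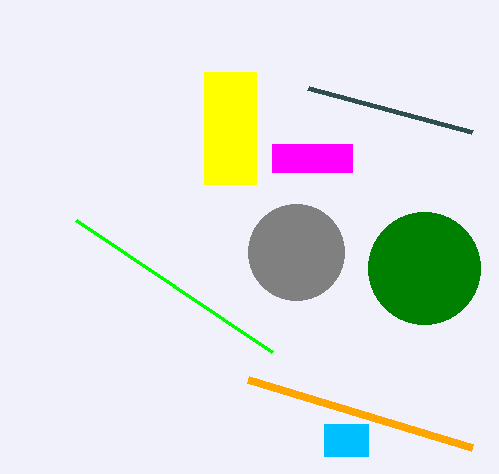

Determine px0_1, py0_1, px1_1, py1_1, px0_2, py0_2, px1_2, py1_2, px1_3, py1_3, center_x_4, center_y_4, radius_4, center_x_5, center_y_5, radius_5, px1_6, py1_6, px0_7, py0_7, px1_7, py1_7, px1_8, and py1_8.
px0_1 = 204
py0_1 = 72
px1_1 = 256
py1_1 = 184
px0_2 = 272
py0_2 = 144
px1_2 = 352
py1_2 = 172
px1_3 = 248
py1_3 = 380
center_x_4 = 296
center_y_4 = 252
radius_4 = 48
center_x_5 = 424
center_y_5 = 268
radius_5 = 56
px1_6 = 472
py1_6 = 132
px0_7 = 324
py0_7 = 424
px1_7 = 368
py1_7 = 456
px1_8 = 272
py1_8 = 352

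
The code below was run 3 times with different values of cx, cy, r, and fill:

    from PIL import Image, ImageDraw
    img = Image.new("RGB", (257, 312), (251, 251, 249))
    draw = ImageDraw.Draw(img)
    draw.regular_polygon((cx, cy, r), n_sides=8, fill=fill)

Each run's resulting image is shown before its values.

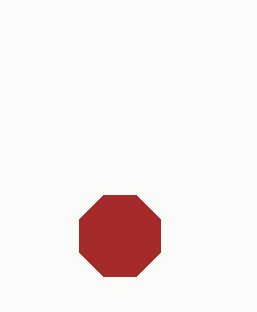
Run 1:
cx = 120
cy = 236
r = 44
fill = 'brown'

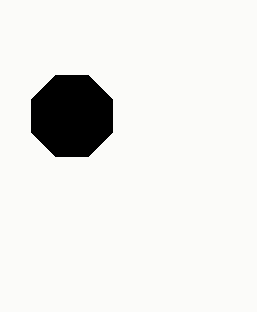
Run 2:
cx = 72
cy = 116
r = 44
fill = 'black'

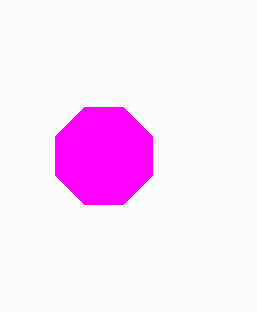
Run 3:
cx = 104; cy = 156; r = 52; fill = 'magenta'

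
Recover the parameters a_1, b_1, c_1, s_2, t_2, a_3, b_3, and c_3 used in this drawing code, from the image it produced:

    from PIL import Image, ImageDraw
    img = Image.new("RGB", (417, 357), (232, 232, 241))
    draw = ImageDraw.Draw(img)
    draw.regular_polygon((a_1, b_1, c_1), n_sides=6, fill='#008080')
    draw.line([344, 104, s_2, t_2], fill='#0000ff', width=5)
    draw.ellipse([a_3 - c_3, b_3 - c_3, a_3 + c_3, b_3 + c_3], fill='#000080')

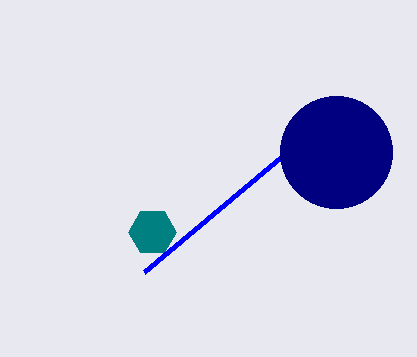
a_1 = 152; b_1 = 232; c_1 = 24; s_2 = 144; t_2 = 272; a_3 = 336; b_3 = 152; c_3 = 56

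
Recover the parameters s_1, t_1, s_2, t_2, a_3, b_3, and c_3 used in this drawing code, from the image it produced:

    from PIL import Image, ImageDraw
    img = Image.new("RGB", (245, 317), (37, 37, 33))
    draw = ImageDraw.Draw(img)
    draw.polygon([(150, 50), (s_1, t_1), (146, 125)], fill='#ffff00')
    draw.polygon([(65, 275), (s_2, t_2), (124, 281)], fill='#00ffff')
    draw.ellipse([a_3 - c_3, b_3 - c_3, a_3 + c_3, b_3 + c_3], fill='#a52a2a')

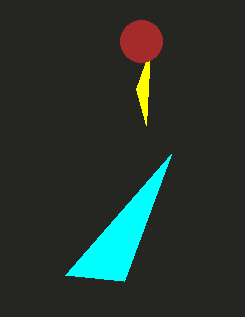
s_1 = 136, t_1 = 89, s_2 = 171, t_2 = 154, a_3 = 141, b_3 = 41, c_3 = 21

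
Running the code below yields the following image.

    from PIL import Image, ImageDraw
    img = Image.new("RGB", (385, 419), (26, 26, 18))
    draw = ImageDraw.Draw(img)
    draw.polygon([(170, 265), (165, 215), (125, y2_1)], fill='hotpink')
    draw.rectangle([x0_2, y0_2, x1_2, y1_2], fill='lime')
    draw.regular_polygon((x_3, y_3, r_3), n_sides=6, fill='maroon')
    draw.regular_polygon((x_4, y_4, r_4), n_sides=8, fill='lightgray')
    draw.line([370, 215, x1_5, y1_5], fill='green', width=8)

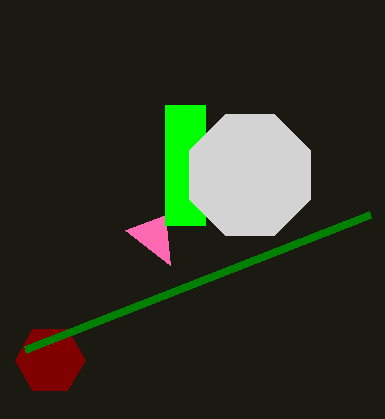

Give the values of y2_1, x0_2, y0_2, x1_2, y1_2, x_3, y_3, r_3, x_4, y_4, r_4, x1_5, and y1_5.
y2_1 = 230
x0_2 = 165
y0_2 = 105
x1_2 = 205
y1_2 = 225
x_3 = 50
y_3 = 360
r_3 = 35
x_4 = 250
y_4 = 175
r_4 = 65
x1_5 = 25
y1_5 = 350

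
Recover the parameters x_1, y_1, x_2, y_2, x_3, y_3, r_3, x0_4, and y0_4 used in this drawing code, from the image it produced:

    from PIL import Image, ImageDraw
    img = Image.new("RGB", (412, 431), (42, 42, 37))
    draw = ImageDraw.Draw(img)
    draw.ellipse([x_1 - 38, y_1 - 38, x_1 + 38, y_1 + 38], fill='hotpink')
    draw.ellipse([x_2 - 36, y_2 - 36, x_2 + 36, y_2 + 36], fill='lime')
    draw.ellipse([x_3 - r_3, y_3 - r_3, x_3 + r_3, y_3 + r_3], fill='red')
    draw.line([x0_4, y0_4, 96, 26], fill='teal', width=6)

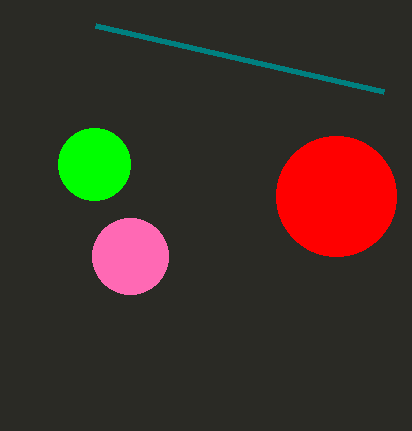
x_1 = 130
y_1 = 256
x_2 = 94
y_2 = 164
x_3 = 336
y_3 = 196
r_3 = 60
x0_4 = 384
y0_4 = 92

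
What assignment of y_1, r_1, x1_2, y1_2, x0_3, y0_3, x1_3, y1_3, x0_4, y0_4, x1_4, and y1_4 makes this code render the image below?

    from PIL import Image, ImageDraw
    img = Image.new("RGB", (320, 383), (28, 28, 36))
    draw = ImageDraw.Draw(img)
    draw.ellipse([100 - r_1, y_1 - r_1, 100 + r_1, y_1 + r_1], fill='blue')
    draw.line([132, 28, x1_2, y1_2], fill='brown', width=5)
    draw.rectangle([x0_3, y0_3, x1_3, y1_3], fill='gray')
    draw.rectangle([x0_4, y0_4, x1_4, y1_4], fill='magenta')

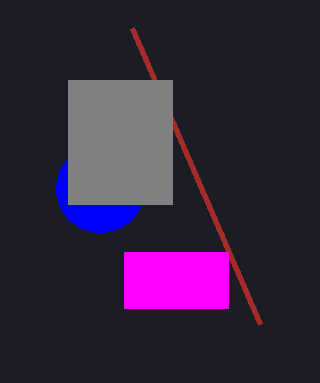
y_1 = 188; r_1 = 44; x1_2 = 260; y1_2 = 324; x0_3 = 68; y0_3 = 80; x1_3 = 172; y1_3 = 204; x0_4 = 124; y0_4 = 252; x1_4 = 228; y1_4 = 308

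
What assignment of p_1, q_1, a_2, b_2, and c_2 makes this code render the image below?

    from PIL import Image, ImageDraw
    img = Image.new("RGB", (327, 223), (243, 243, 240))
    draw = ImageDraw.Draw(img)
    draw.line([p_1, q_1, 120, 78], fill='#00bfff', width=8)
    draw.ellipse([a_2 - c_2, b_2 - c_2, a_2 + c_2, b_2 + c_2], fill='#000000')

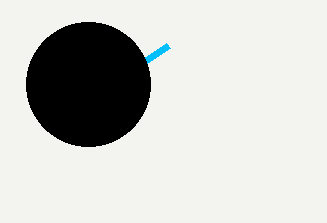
p_1 = 168
q_1 = 46
a_2 = 88
b_2 = 84
c_2 = 62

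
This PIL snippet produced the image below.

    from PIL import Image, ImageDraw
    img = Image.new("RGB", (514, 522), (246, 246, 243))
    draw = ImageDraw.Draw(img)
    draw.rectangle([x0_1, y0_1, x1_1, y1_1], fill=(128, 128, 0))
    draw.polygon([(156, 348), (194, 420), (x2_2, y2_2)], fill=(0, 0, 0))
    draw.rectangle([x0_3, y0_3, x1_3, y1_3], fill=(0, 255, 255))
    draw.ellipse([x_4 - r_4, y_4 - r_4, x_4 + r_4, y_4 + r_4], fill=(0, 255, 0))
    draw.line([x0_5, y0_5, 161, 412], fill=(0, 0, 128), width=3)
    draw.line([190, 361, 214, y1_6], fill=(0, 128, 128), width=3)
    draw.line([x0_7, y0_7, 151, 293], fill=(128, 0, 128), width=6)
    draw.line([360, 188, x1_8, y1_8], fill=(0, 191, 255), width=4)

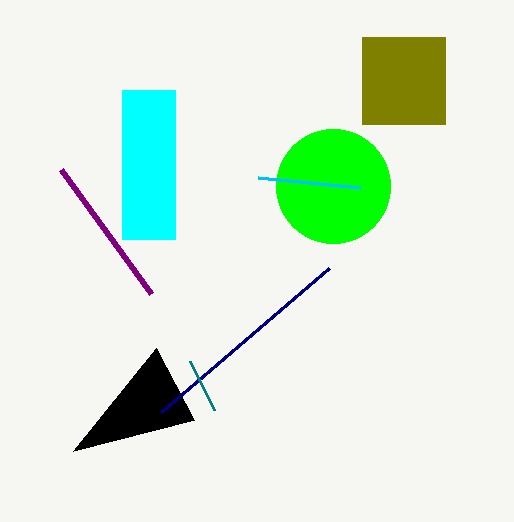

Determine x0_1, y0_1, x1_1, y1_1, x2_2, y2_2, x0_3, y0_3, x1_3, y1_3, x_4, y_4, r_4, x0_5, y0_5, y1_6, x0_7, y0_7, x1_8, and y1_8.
x0_1 = 362; y0_1 = 37; x1_1 = 445; y1_1 = 124; x2_2 = 73; y2_2 = 451; x0_3 = 122; y0_3 = 90; x1_3 = 175; y1_3 = 239; x_4 = 333; y_4 = 186; r_4 = 57; x0_5 = 329; y0_5 = 268; y1_6 = 410; x0_7 = 61; y0_7 = 169; x1_8 = 258; y1_8 = 178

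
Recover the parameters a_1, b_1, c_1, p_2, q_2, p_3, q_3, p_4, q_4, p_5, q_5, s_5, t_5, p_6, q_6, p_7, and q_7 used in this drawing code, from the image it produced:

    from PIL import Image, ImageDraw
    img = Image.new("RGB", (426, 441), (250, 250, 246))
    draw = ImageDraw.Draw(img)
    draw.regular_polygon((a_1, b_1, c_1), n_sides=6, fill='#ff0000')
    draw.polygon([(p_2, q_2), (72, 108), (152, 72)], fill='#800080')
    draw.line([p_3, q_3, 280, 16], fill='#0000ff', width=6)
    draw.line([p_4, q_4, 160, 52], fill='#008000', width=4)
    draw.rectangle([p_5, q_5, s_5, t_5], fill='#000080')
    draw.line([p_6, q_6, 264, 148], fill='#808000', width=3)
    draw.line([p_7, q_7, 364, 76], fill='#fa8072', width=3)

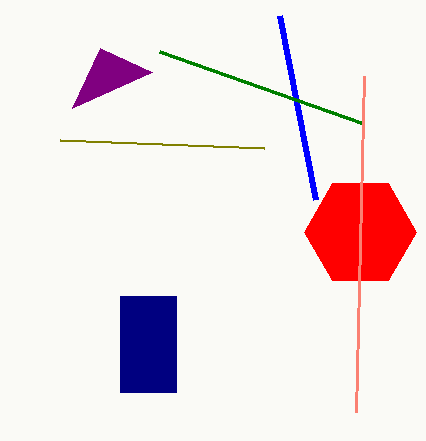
a_1 = 360, b_1 = 232, c_1 = 56, p_2 = 100, q_2 = 48, p_3 = 316, q_3 = 200, p_4 = 364, q_4 = 124, p_5 = 120, q_5 = 296, s_5 = 176, t_5 = 392, p_6 = 60, q_6 = 140, p_7 = 356, q_7 = 412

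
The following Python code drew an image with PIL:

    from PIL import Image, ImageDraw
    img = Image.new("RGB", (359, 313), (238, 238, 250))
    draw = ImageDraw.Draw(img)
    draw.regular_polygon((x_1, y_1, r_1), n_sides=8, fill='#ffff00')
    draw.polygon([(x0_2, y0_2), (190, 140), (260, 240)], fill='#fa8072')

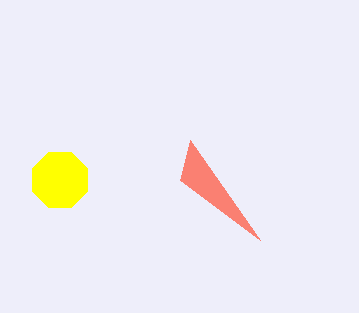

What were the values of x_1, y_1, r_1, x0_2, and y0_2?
x_1 = 60; y_1 = 180; r_1 = 30; x0_2 = 180; y0_2 = 180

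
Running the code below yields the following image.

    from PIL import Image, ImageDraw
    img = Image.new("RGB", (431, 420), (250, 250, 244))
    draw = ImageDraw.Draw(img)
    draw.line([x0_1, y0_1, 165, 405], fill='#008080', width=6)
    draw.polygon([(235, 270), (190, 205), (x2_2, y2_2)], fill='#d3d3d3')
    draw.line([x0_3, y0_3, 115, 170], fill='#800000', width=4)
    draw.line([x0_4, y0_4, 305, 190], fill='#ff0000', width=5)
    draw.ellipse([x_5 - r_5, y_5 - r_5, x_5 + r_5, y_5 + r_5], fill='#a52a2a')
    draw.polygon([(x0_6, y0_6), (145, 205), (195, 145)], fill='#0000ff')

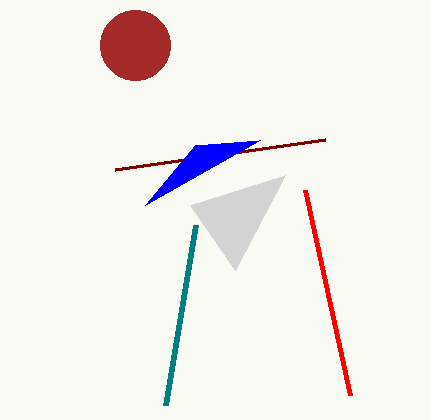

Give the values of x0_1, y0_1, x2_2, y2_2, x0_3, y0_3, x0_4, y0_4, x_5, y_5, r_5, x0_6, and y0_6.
x0_1 = 195; y0_1 = 225; x2_2 = 285; y2_2 = 175; x0_3 = 325; y0_3 = 140; x0_4 = 350; y0_4 = 395; x_5 = 135; y_5 = 45; r_5 = 35; x0_6 = 260; y0_6 = 140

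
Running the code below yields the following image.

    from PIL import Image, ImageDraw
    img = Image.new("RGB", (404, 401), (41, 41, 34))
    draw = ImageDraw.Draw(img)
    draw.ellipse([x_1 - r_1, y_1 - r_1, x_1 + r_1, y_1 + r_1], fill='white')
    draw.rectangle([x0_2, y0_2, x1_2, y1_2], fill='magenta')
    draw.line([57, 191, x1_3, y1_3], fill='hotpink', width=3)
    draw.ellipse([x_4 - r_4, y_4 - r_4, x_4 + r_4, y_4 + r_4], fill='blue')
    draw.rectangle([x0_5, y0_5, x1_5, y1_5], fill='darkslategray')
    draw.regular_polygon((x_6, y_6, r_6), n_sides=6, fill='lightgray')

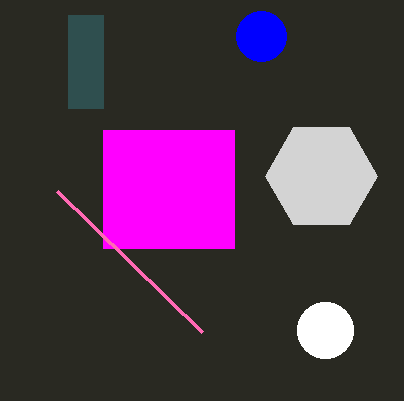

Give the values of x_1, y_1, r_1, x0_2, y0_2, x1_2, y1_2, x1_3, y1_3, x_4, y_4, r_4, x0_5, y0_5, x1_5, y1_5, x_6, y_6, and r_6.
x_1 = 325; y_1 = 330; r_1 = 28; x0_2 = 103; y0_2 = 130; x1_2 = 234; y1_2 = 248; x1_3 = 202; y1_3 = 332; x_4 = 261; y_4 = 36; r_4 = 25; x0_5 = 68; y0_5 = 15; x1_5 = 103; y1_5 = 108; x_6 = 321; y_6 = 176; r_6 = 56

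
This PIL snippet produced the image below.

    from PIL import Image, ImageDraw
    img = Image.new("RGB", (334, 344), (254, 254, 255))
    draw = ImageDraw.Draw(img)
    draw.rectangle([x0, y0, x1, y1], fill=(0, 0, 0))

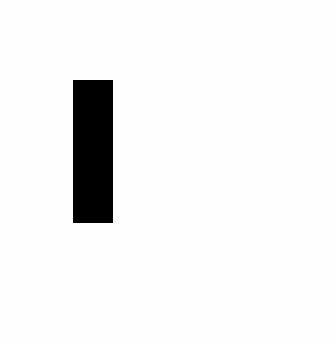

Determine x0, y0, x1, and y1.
x0 = 73, y0 = 80, x1 = 112, y1 = 222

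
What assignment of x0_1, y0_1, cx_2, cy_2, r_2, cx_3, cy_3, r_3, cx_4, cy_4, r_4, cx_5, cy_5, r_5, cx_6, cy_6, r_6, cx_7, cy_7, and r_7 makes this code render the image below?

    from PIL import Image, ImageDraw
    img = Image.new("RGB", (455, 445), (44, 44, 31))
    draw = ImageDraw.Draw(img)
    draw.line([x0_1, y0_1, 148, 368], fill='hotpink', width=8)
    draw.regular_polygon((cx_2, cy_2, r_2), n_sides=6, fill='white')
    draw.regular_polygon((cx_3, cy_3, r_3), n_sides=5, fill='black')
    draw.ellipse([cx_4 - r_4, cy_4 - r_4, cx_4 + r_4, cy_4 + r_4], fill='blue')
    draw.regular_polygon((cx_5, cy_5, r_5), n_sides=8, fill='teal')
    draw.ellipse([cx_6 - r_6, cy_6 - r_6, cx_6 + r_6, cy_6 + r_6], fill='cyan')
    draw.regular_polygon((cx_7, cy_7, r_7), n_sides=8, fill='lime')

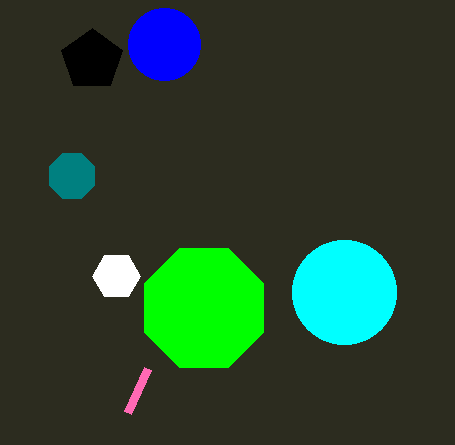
x0_1 = 128, y0_1 = 412, cx_2 = 116, cy_2 = 276, r_2 = 24, cx_3 = 92, cy_3 = 60, r_3 = 32, cx_4 = 164, cy_4 = 44, r_4 = 36, cx_5 = 72, cy_5 = 176, r_5 = 24, cx_6 = 344, cy_6 = 292, r_6 = 52, cx_7 = 204, cy_7 = 308, r_7 = 64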